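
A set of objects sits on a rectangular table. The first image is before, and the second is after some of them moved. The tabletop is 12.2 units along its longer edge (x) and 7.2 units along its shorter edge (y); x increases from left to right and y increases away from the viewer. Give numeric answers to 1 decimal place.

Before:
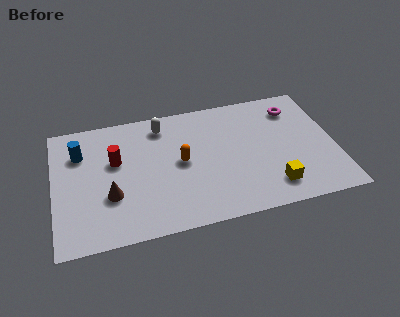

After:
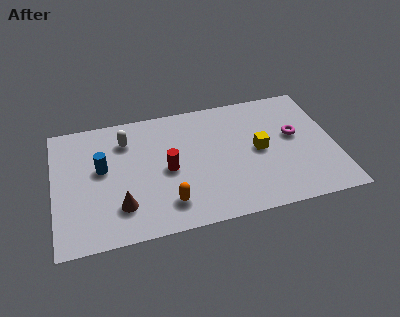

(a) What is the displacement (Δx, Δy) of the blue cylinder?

(0.9, -1.1)

The blue cylinder was at about (1.2, 5.2) and moved to about (2.1, 4.1).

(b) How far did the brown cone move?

0.8

The brown cone moved from about (2.4, 2.5) to (2.8, 1.8), a distance of √(0.4² + 0.7²) ≈ 0.8.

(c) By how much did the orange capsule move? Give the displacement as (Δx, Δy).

(-0.7, -2.2)

The orange capsule started near (5.5, 3.7) and ended near (4.8, 1.5).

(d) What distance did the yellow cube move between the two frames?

2.2

The yellow cube moved from about (9.3, 1.4) to (8.9, 3.6), a distance of √(0.4² + 2.2²) ≈ 2.2.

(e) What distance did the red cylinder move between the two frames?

2.4

The red cylinder moved from about (2.7, 4.4) to (4.9, 3.4), a distance of √(2.2² + 1.0²) ≈ 2.4.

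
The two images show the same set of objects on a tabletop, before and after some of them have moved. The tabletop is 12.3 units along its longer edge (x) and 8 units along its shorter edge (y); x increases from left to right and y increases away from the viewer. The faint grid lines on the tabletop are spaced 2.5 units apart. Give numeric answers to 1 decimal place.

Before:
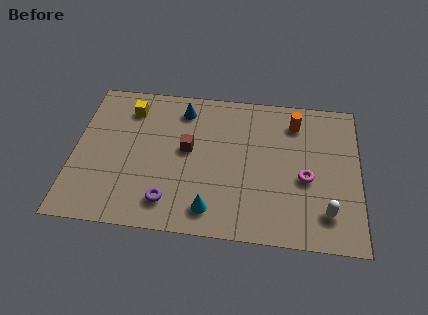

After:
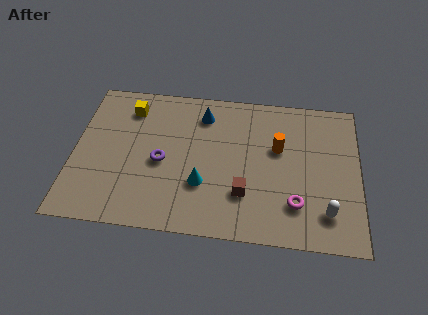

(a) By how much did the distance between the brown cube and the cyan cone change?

-1.5

They were about 3.3 units apart before and 1.8 after — 1.5 units closer together.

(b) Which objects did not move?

the yellow cube and the white capsule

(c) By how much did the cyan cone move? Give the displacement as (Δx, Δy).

(-0.4, 1.3)

The cyan cone was at about (6.0, 1.3) and moved to about (5.6, 2.6).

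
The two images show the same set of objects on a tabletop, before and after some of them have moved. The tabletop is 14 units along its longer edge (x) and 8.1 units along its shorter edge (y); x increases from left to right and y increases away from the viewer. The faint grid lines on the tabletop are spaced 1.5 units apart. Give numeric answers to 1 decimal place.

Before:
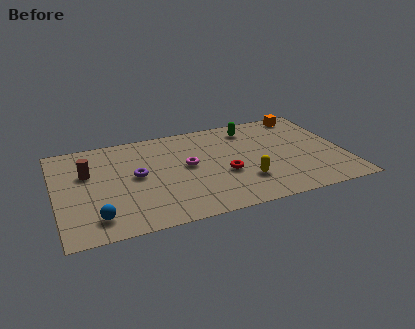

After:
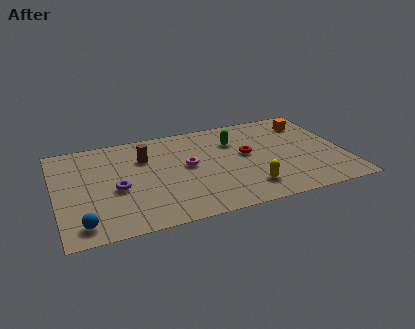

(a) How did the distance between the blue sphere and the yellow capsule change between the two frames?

+0.8

They were about 7.2 units apart before and 8.0 after — 0.8 units further apart.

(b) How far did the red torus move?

1.8

The red torus moved from about (8.1, 3.2) to (9.3, 4.5), a distance of √(1.2² + 1.3²) ≈ 1.8.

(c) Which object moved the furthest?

the brown cylinder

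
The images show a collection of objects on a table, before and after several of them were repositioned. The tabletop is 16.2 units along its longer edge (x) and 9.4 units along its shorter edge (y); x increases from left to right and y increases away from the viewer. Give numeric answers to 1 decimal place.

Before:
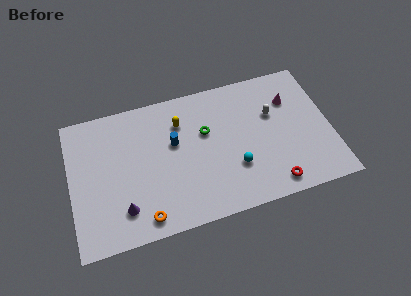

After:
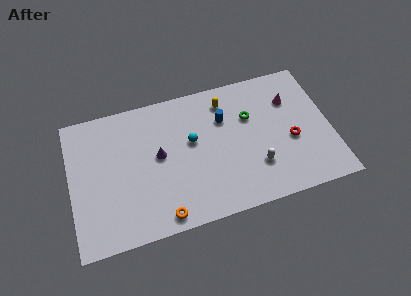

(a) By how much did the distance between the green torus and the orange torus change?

+1.6

They were about 6.3 units apart before and 7.9 after — 1.6 units further apart.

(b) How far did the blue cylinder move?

3.3

The blue cylinder was near (6.5, 5.7) before and (9.7, 6.5) after, so it travelled √(3.2² + 0.8²) ≈ 3.3 units.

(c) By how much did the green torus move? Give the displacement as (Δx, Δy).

(2.8, 0.3)

The green torus was at about (8.5, 5.9) and moved to about (11.3, 6.2).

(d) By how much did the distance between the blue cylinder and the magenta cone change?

-3.3

They were about 7.5 units apart before and 4.2 after — 3.3 units closer together.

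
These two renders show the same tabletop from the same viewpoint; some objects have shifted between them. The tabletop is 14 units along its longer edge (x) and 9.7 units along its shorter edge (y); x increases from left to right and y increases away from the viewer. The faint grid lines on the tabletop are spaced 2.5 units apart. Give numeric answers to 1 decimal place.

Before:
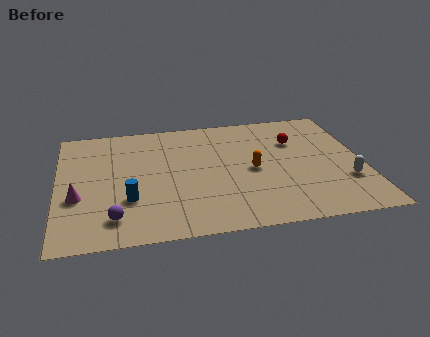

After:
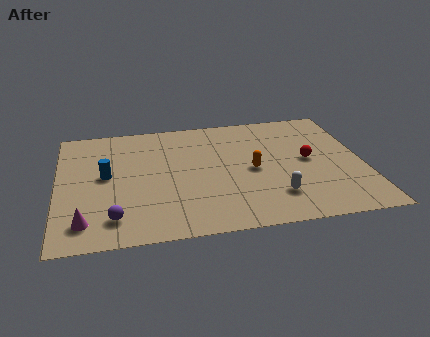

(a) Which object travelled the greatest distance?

the white capsule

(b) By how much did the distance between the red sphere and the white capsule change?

-1.1

Before: roughly 4.3 units apart; after: 3.2. That's 1.1 units closer together.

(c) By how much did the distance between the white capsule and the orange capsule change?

-2.0

Before: roughly 4.5 units apart; after: 2.5. That's 2.0 units closer together.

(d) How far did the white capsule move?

3.4

The white capsule moved from about (13.1, 3.0) to (9.8, 2.3), a distance of √(3.3² + 0.7²) ≈ 3.4.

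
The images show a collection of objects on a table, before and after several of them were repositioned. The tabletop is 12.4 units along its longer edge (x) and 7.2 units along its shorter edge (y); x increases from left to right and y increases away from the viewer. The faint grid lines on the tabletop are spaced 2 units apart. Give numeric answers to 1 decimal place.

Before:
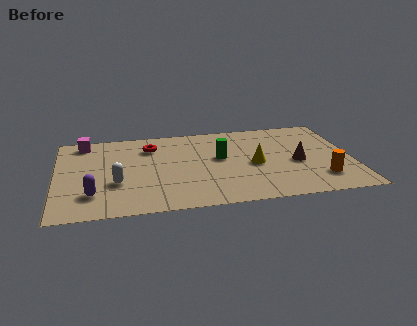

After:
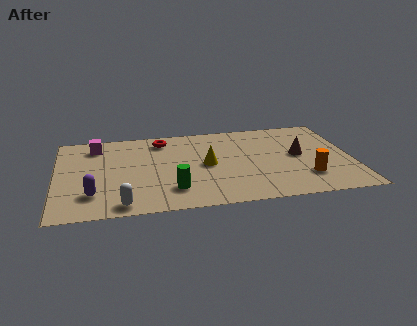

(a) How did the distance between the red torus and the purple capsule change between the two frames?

+0.7

The distance was about 4.5 in the first image and 5.2 in the second, so they moved 0.7 units further apart.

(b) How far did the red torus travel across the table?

0.7

From (4.0, 5.5) to (4.5, 6.0), the red torus covered √(0.5² + 0.5²) ≈ 0.7 units.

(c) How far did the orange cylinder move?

0.6

From (11.0, 1.7) to (10.4, 1.9), the orange cylinder covered √(0.6² + 0.2²) ≈ 0.6 units.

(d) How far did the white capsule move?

1.8

From (2.5, 2.6) to (2.7, 0.8), the white capsule covered √(0.2² + 1.8²) ≈ 1.8 units.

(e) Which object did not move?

the purple capsule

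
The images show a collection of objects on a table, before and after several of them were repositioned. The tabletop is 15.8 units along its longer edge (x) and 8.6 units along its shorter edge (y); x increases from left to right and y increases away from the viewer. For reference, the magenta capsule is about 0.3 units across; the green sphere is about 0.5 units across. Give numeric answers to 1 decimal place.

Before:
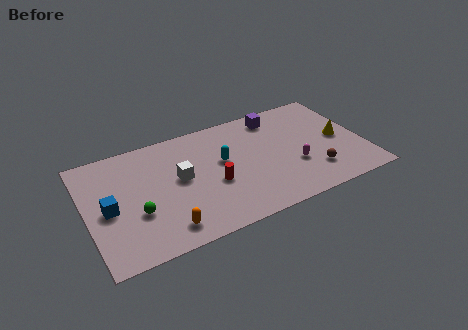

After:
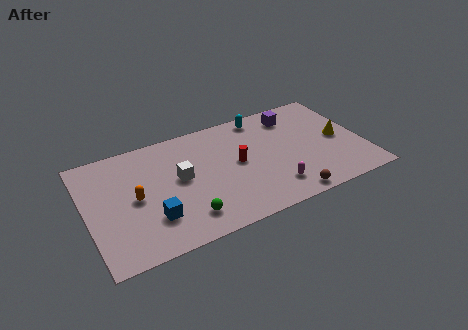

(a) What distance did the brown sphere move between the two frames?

2.1

From (12.7, 2.1) to (11.0, 0.8), the brown sphere covered √(1.7² + 1.3²) ≈ 2.1 units.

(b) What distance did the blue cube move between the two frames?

2.8

From (1.2, 4.0) to (3.5, 2.4), the blue cube covered √(2.3² + 1.6²) ≈ 2.8 units.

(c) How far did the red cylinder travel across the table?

1.8

From (7.1, 3.5) to (8.6, 4.5), the red cylinder covered √(1.5² + 1.0²) ≈ 1.8 units.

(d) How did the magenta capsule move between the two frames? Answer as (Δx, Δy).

(-1.4, -1.2)

The magenta capsule started near (11.7, 3.0) and ended near (10.3, 1.8).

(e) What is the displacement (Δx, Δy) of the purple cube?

(1.0, -0.3)

The purple cube started near (11.2, 7.3) and ended near (12.2, 7.0).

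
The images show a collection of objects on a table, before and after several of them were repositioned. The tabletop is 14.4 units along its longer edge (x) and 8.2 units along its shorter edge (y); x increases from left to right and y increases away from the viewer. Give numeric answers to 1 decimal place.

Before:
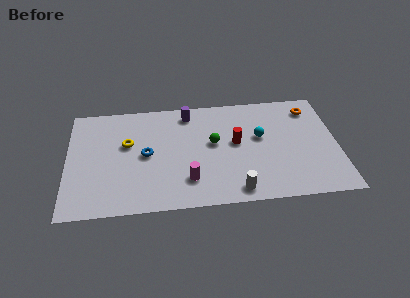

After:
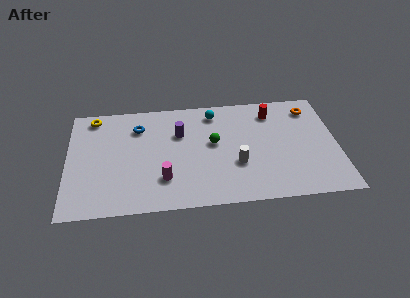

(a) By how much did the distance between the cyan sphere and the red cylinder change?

+1.8

The distance was about 1.3 in the first image and 3.1 in the second, so they moved 1.8 units further apart.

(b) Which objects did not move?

the green sphere and the orange torus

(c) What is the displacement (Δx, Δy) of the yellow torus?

(-1.8, 2.2)

From the two frames, the yellow torus sits at roughly (3.2, 5.0) before and (1.4, 7.2) after.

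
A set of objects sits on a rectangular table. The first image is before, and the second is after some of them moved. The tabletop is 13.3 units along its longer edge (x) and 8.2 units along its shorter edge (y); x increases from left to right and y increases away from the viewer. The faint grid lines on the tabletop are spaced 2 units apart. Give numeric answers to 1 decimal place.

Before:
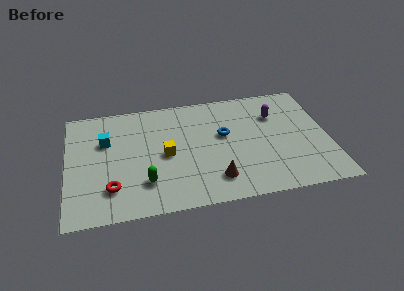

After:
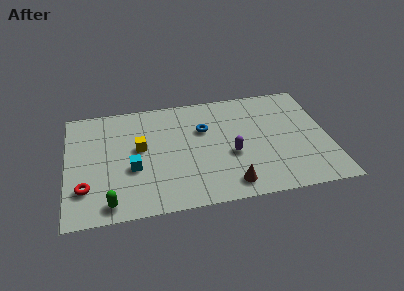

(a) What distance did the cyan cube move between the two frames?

2.6

The cyan cube was near (2.0, 5.4) before and (3.3, 3.2) after, so it travelled √(1.3² + 2.2²) ≈ 2.6 units.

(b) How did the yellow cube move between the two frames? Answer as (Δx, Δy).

(-1.3, 0.7)

The yellow cube was at about (5.0, 3.9) and moved to about (3.7, 4.6).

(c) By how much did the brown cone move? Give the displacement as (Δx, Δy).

(0.7, -0.5)

From the two frames, the brown cone sits at roughly (7.4, 1.7) before and (8.1, 1.2) after.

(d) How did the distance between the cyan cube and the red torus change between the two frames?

-0.8

Before: roughly 3.4 units apart; after: 2.6. That's 0.8 units closer together.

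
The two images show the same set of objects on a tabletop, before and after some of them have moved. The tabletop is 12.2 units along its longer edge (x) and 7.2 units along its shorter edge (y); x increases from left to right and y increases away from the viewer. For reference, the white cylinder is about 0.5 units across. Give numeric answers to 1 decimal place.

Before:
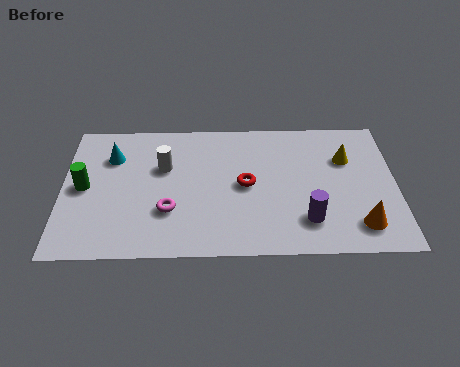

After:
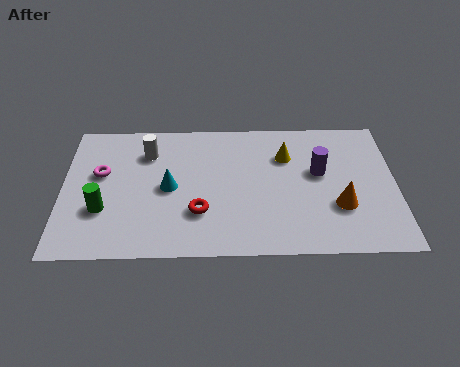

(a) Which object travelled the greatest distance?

the magenta torus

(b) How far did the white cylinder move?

1.0

The white cylinder moved from about (3.7, 4.6) to (3.1, 5.4), a distance of √(0.6² + 0.8²) ≈ 1.0.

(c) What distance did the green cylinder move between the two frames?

1.4

The green cylinder was near (0.8, 3.6) before and (1.5, 2.4) after, so it travelled √(0.7² + 1.2²) ≈ 1.4 units.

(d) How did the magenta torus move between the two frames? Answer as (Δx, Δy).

(-2.5, 2.0)

From the two frames, the magenta torus sits at roughly (3.9, 2.3) before and (1.4, 4.3) after.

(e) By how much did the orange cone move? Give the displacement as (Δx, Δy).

(-0.7, 1.0)

The orange cone started near (10.8, 1.4) and ended near (10.1, 2.4).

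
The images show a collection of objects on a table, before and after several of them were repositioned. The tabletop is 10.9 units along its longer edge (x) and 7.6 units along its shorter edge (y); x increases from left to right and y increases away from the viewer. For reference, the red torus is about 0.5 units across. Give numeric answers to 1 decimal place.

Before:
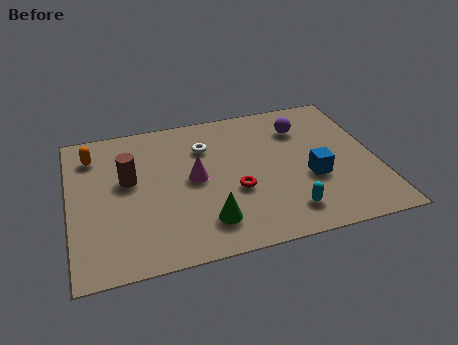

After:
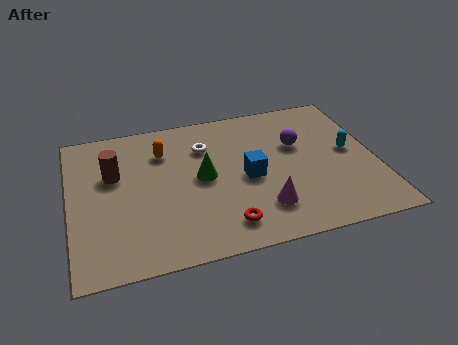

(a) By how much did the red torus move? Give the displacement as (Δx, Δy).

(-0.5, -1.6)

The red torus started near (5.8, 2.9) and ended near (5.3, 1.3).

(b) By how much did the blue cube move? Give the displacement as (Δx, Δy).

(-2.2, 0.6)

The blue cube was at about (8.5, 2.9) and moved to about (6.3, 3.5).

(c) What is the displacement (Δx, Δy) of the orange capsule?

(2.5, -0.4)

From the two frames, the orange capsule sits at roughly (0.9, 6.0) before and (3.4, 5.6) after.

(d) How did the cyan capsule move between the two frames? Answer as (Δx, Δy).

(2.5, 2.6)

From the two frames, the cyan capsule sits at roughly (7.5, 1.4) before and (10.0, 4.0) after.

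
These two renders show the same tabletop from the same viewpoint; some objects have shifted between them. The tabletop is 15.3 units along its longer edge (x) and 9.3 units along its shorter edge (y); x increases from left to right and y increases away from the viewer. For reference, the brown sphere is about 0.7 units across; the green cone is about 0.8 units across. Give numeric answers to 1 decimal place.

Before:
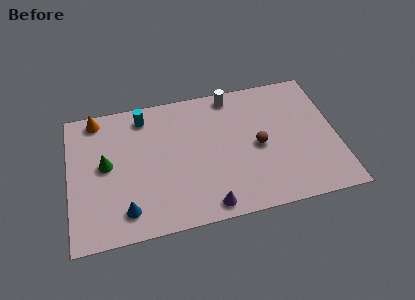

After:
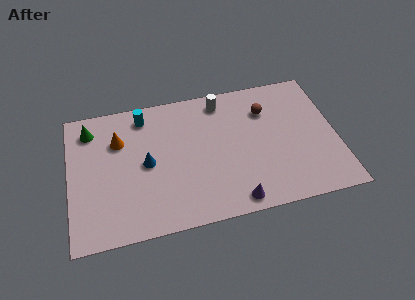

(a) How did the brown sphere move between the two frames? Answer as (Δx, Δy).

(0.6, 2.4)

The brown sphere started near (10.8, 4.4) and ended near (11.4, 6.8).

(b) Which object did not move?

the cyan cylinder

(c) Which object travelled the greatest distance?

the blue cone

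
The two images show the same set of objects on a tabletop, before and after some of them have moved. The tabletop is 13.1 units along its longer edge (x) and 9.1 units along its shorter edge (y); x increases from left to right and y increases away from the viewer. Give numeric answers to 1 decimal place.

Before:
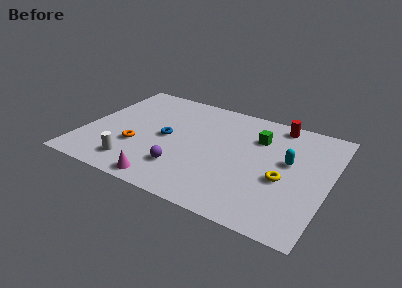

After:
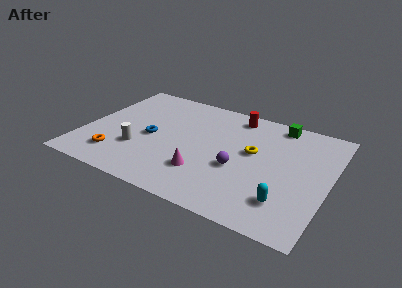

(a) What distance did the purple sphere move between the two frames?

3.1

The purple sphere was near (5.6, 2.3) before and (8.4, 3.6) after, so it travelled √(2.8² + 1.3²) ≈ 3.1 units.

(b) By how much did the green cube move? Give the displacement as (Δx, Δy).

(0.9, 1.6)

The green cube started near (9.1, 6.5) and ended near (10.0, 8.1).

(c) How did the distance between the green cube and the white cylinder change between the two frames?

+0.9

They were about 7.7 units apart before and 8.6 after — 0.9 units further apart.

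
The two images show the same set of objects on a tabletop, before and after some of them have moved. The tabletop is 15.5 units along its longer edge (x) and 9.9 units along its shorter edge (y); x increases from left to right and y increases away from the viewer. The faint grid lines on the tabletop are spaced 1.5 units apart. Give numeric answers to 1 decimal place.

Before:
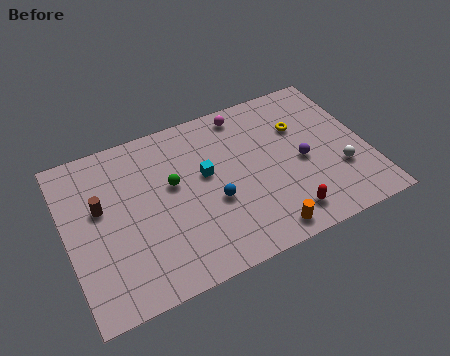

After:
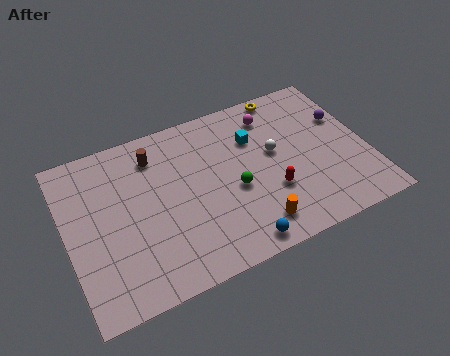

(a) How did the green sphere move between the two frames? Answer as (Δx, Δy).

(3.0, -1.6)

From the two frames, the green sphere sits at roughly (5.5, 5.8) before and (8.5, 4.2) after.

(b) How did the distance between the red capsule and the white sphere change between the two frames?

-1.1

The distance was about 3.5 in the first image and 2.4 in the second, so they moved 1.1 units closer together.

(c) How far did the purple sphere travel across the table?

3.1

The purple sphere moved from about (12.1, 4.5) to (14.6, 6.4), a distance of √(2.5² + 1.9²) ≈ 3.1.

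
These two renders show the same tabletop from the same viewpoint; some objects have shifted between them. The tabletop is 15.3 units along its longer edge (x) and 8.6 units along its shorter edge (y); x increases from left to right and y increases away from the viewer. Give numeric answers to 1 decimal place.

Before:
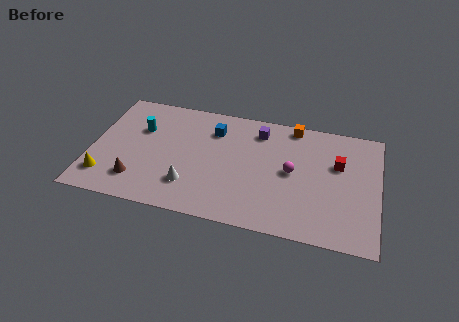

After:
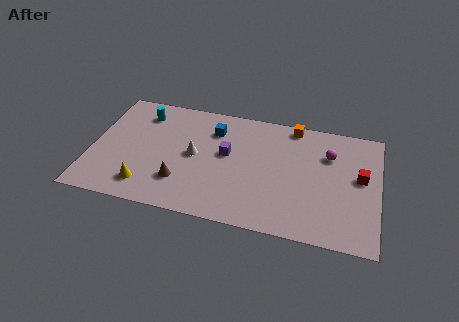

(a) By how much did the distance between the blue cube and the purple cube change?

-0.7

They were about 2.5 units apart before and 1.8 after — 0.7 units closer together.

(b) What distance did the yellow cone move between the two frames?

2.2

The yellow cone moved from about (0.9, 1.8) to (3.1, 1.6), a distance of √(2.2² + 0.2²) ≈ 2.2.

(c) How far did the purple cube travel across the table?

2.6

The purple cube moved from about (8.8, 7.0) to (7.2, 4.9), a distance of √(1.6² + 2.1²) ≈ 2.6.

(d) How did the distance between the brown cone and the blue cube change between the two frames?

-1.5

They were about 6.0 units apart before and 4.5 after — 1.5 units closer together.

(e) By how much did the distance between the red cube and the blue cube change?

+1.3

Before: roughly 6.8 units apart; after: 8.1. That's 1.3 units further apart.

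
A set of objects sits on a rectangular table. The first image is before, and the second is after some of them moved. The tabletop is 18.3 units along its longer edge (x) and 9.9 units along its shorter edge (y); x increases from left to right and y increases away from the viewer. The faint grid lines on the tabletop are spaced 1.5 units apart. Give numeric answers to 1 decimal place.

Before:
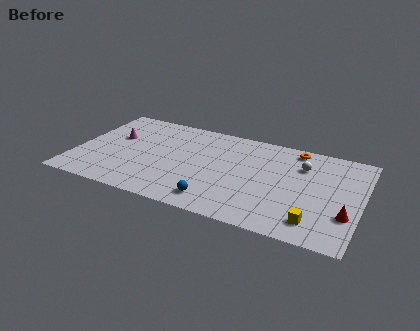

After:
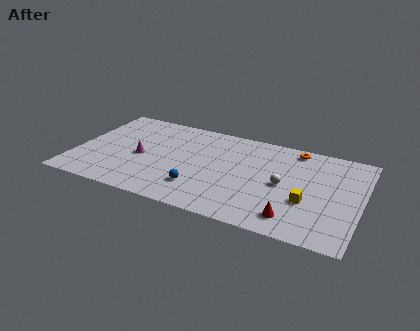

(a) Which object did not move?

the orange torus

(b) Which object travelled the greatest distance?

the red cone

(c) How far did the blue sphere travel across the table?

1.5

The blue sphere was near (9.4, 1.6) before and (8.2, 2.5) after, so it travelled √(1.2² + 0.9²) ≈ 1.5 units.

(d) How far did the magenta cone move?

2.5

From (2.3, 6.1) to (4.2, 4.5), the magenta cone covered √(1.9² + 1.6²) ≈ 2.5 units.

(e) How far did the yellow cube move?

1.9

The yellow cube moved from about (15.6, 1.8) to (15.0, 3.6), a distance of √(0.6² + 1.8²) ≈ 1.9.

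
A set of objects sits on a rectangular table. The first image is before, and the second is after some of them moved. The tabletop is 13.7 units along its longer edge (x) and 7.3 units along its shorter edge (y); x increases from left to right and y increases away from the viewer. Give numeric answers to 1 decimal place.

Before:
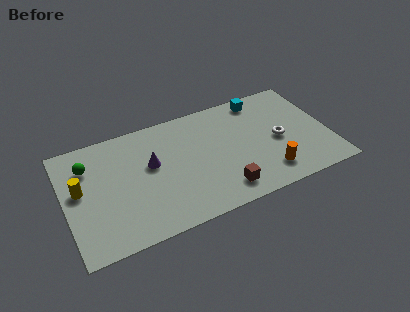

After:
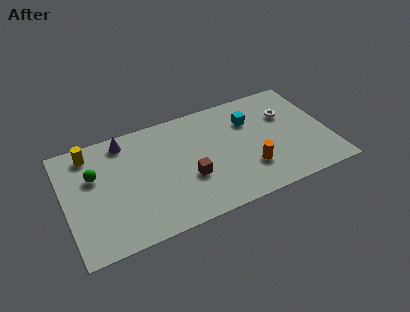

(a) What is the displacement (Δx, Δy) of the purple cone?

(-1.2, 2.0)

From the two frames, the purple cone sits at roughly (4.5, 4.3) before and (3.3, 6.3) after.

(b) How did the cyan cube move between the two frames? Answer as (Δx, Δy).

(-0.7, -1.2)

From the two frames, the cyan cube sits at roughly (10.5, 6.4) before and (9.8, 5.2) after.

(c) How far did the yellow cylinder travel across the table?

2.2

The yellow cylinder moved from about (0.8, 4.1) to (1.5, 6.2), a distance of √(0.7² + 2.1²) ≈ 2.2.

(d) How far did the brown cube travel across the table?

2.1

The brown cube moved from about (7.9, 1.3) to (6.3, 2.7), a distance of √(1.6² + 1.4²) ≈ 2.1.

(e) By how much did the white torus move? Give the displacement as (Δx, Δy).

(0.6, 1.5)

The white torus started near (11.1, 3.4) and ended near (11.7, 4.9).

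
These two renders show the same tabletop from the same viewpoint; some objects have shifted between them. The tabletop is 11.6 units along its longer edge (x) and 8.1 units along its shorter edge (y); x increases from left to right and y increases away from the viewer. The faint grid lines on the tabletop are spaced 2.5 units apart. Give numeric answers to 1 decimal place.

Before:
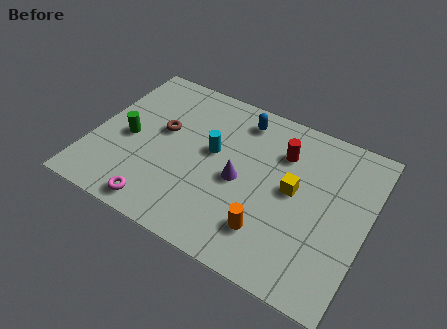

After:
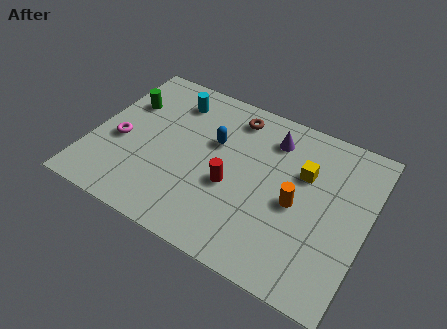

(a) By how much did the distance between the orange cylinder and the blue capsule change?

-1.3

Before: roughly 5.3 units apart; after: 4.0. That's 1.3 units closer together.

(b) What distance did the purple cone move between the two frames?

2.9

The purple cone moved from about (6.3, 3.7) to (7.3, 6.4), a distance of √(1.0² + 2.7²) ≈ 2.9.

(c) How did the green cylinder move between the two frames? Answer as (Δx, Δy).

(-0.4, 1.8)

The green cylinder started near (1.5, 3.7) and ended near (1.1, 5.5).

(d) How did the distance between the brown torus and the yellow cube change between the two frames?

-2.2

The distance was about 5.7 in the first image and 3.5 in the second, so they moved 2.2 units closer together.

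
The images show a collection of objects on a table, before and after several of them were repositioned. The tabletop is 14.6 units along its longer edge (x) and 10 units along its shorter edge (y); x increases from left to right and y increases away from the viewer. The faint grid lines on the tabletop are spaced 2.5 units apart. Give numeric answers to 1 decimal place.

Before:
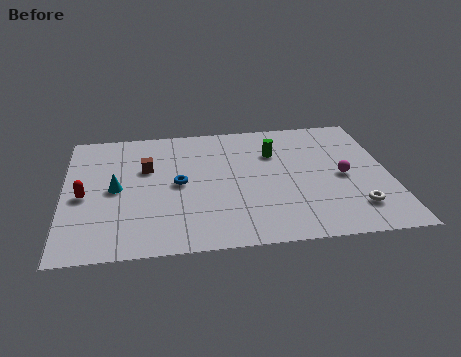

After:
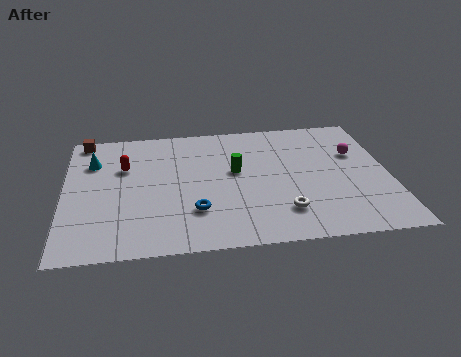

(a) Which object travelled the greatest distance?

the brown cube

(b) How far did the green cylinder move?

2.2

The green cylinder was near (9.5, 7.0) before and (7.7, 5.7) after, so it travelled √(1.8² + 1.3²) ≈ 2.2 units.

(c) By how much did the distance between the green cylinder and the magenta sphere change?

+1.8

Before: roughly 3.8 units apart; after: 5.6. That's 1.8 units further apart.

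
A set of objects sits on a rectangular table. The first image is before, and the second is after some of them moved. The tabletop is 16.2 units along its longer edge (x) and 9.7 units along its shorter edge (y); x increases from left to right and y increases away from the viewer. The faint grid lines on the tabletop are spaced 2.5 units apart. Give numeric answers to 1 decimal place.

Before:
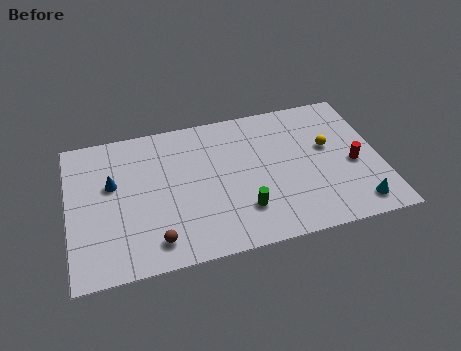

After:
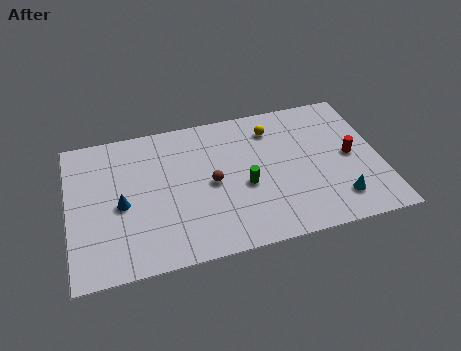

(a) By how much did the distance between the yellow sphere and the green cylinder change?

-1.7

They were about 5.7 units apart before and 4.0 after — 1.7 units closer together.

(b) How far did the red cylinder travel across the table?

0.6

From (14.8, 4.2) to (14.7, 4.8), the red cylinder covered √(0.1² + 0.6²) ≈ 0.6 units.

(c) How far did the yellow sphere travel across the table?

3.4

The yellow sphere moved from about (13.6, 5.7) to (10.8, 7.7), a distance of √(2.8² + 2.0²) ≈ 3.4.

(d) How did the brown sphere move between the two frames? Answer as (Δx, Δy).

(3.1, 3.1)

The brown sphere started near (4.3, 1.6) and ended near (7.4, 4.7).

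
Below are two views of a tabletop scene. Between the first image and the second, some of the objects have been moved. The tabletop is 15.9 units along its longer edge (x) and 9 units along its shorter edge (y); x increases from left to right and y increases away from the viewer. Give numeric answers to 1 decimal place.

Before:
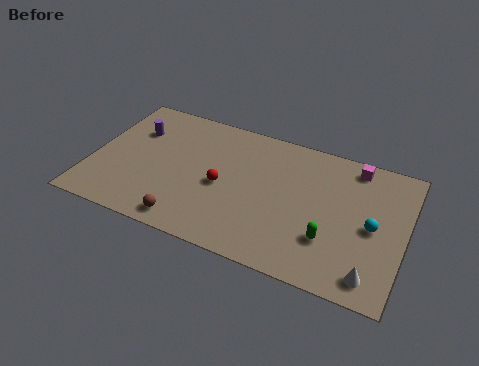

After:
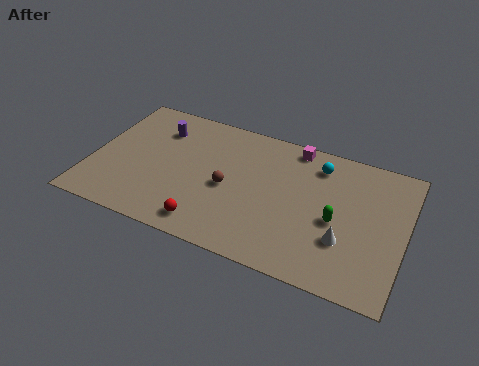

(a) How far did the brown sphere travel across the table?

3.4

The brown sphere was near (5.3, 1.1) before and (7.0, 4.1) after, so it travelled √(1.7² + 3.0²) ≈ 3.4 units.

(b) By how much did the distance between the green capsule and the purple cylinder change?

-1.2

They were about 11.0 units apart before and 9.8 after — 1.2 units closer together.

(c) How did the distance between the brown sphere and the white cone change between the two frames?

-3.1

Before: roughly 9.2 units apart; after: 6.1. That's 3.1 units closer together.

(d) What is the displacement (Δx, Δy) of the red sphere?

(-0.4, -2.8)

The red sphere started near (6.7, 4.1) and ended near (6.3, 1.3).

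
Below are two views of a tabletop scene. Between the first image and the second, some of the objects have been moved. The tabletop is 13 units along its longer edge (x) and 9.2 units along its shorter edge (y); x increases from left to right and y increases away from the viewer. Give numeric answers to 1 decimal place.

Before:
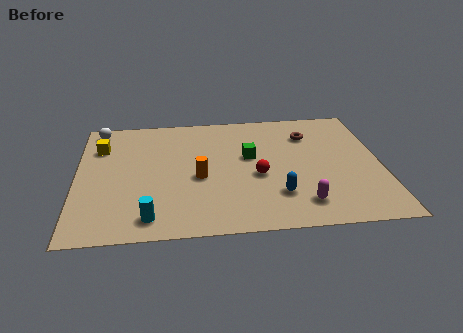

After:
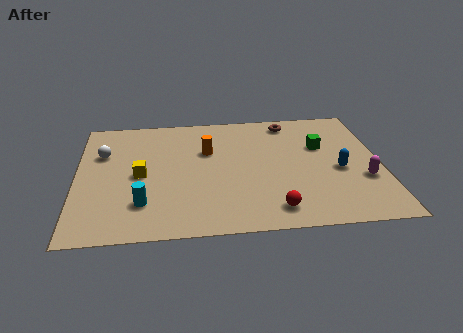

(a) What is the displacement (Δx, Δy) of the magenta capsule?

(2.7, 1.5)

The magenta capsule started near (9.5, 1.7) and ended near (12.2, 3.2).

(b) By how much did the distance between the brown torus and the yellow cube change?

-1.6

They were about 9.0 units apart before and 7.4 after — 1.6 units closer together.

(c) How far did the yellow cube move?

2.9

The yellow cube was near (1.0, 6.7) before and (2.7, 4.4) after, so it travelled √(1.7² + 2.3²) ≈ 2.9 units.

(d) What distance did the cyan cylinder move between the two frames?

1.0

From (3.1, 1.3) to (2.8, 2.3), the cyan cylinder covered √(0.3² + 1.0²) ≈ 1.0 units.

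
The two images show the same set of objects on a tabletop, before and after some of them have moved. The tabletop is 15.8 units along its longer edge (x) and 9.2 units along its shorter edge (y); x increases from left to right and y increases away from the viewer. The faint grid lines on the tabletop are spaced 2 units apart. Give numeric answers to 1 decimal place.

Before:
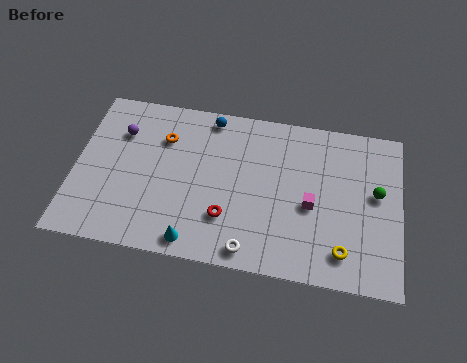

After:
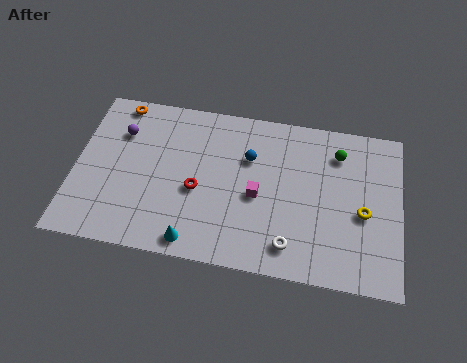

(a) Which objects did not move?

the cyan cone and the purple sphere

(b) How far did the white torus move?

2.0

The white torus was near (8.7, 1.0) before and (10.6, 1.6) after, so it travelled √(1.9² + 0.6²) ≈ 2.0 units.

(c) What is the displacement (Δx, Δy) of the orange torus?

(-2.3, 1.7)

From the two frames, the orange torus sits at roughly (4.2, 6.6) before and (1.9, 8.3) after.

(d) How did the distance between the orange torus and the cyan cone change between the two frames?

+2.5

The distance was about 5.9 in the first image and 8.4 in the second, so they moved 2.5 units further apart.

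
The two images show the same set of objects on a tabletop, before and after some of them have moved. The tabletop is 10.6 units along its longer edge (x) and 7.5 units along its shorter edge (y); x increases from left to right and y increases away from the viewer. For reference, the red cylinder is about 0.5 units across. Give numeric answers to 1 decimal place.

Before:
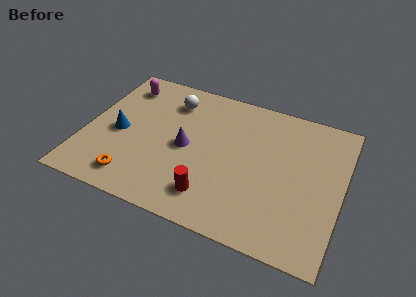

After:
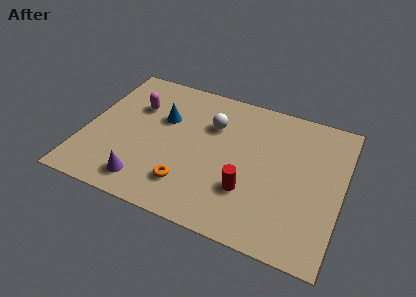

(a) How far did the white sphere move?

1.9

From (3.3, 5.9) to (5.1, 5.2), the white sphere covered √(1.8² + 0.7²) ≈ 1.9 units.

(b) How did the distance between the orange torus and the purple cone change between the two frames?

-1.3

Before: roughly 3.1 units apart; after: 1.8. That's 1.3 units closer together.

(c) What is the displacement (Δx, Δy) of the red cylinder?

(1.4, 0.8)

From the two frames, the red cylinder sits at roughly (5.5, 1.5) before and (6.9, 2.3) after.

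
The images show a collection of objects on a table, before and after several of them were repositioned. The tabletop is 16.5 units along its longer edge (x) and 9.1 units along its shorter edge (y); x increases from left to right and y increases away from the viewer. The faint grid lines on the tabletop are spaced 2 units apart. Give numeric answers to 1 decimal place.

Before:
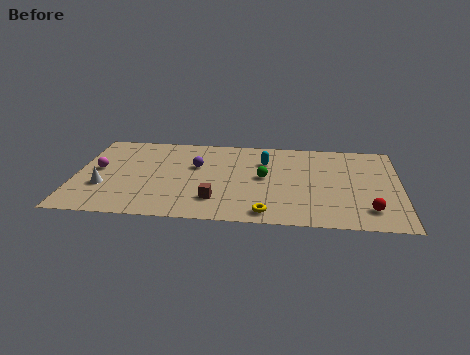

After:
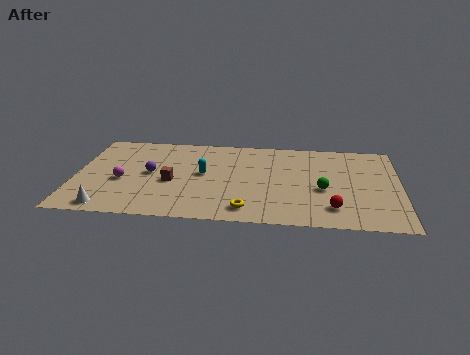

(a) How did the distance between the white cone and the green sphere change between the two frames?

+2.9

The distance was about 8.3 in the first image and 11.2 in the second, so they moved 2.9 units further apart.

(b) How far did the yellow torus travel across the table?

1.0

From (9.8, 1.1) to (8.8, 1.4), the yellow torus covered √(1.0² + 0.3²) ≈ 1.0 units.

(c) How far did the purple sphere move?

2.5

From (6.1, 5.7) to (3.8, 4.7), the purple sphere covered √(2.3² + 1.0²) ≈ 2.5 units.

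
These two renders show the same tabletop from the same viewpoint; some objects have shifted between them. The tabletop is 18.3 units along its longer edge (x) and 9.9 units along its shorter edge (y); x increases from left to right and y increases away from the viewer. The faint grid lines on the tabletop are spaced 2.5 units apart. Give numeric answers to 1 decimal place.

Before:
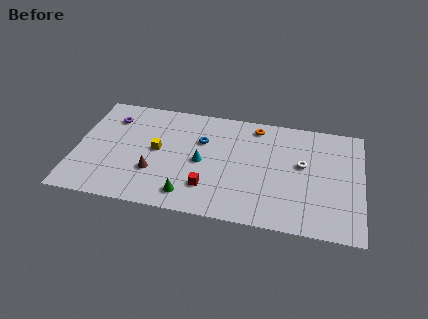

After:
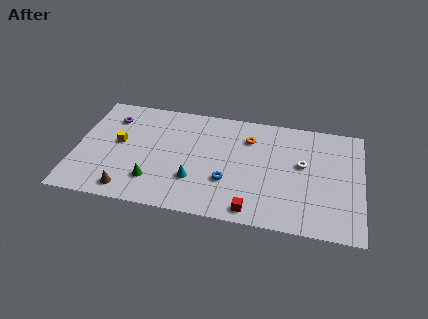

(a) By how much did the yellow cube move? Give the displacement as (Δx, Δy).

(-2.5, 0.2)

The yellow cube was at about (5.2, 5.2) and moved to about (2.7, 5.4).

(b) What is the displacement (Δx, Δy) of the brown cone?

(-1.5, -1.9)

The brown cone was at about (5.1, 3.2) and moved to about (3.6, 1.3).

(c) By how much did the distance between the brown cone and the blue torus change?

+2.0

They were about 4.5 units apart before and 6.5 after — 2.0 units further apart.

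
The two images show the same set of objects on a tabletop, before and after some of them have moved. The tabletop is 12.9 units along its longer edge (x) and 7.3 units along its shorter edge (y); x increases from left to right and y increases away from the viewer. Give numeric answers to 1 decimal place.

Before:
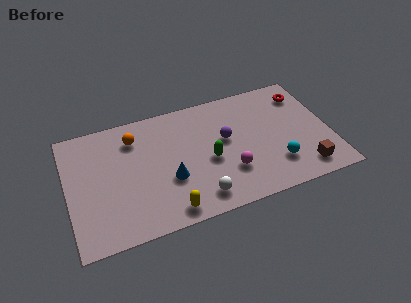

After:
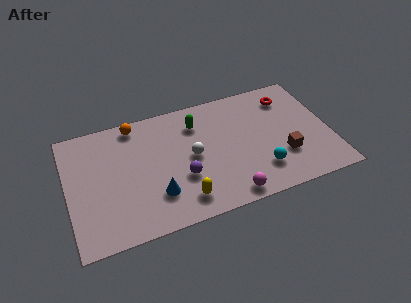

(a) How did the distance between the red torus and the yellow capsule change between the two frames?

-1.4

The distance was about 8.7 in the first image and 7.3 in the second, so they moved 1.4 units closer together.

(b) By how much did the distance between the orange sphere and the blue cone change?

+1.2

Before: roughly 3.4 units apart; after: 4.6. That's 1.2 units further apart.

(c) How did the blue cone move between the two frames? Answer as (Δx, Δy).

(-0.7, -0.7)

From the two frames, the blue cone sits at roughly (4.9, 2.7) before and (4.2, 2.0) after.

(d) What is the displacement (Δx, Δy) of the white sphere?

(-0.1, 2.5)

The white sphere started near (6.2, 1.2) and ended near (6.1, 3.7).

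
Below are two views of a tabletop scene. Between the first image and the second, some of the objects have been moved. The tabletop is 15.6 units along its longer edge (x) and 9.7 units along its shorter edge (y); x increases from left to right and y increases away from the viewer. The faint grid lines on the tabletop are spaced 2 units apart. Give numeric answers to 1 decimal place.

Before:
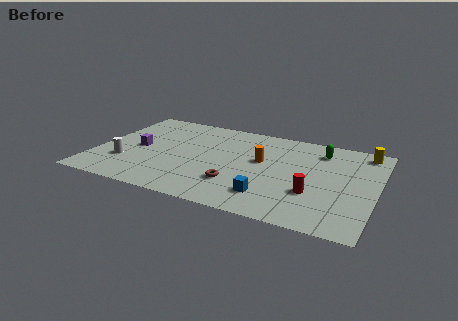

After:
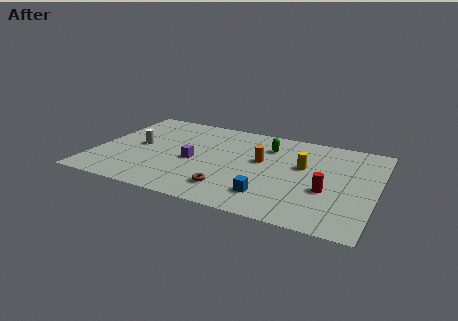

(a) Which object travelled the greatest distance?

the yellow cylinder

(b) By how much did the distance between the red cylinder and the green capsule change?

+0.5

They were about 4.6 units apart before and 5.1 after — 0.5 units further apart.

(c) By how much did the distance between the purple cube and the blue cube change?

-3.1

Before: roughly 8.1 units apart; after: 5.0. That's 3.1 units closer together.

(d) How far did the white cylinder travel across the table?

2.2

The white cylinder moved from about (1.8, 2.9) to (2.3, 5.0), a distance of √(0.5² + 2.1²) ≈ 2.2.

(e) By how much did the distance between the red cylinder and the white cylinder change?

+0.3

They were about 10.5 units apart before and 10.8 after — 0.3 units further apart.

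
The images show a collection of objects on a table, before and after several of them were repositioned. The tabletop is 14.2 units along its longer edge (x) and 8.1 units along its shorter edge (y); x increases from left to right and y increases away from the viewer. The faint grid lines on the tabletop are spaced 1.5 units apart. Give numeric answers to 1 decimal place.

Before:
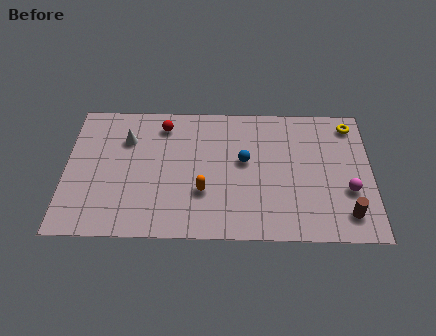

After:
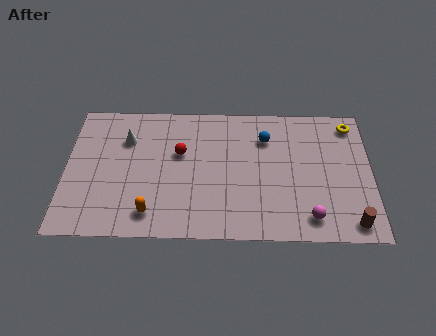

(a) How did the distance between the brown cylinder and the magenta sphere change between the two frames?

+0.5

The distance was about 1.4 in the first image and 1.9 in the second, so they moved 0.5 units further apart.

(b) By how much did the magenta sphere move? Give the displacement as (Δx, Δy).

(-1.8, -1.6)

The magenta sphere started near (13.1, 2.9) and ended near (11.3, 1.3).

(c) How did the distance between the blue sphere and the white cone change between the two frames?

+0.9

Before: roughly 5.6 units apart; after: 6.5. That's 0.9 units further apart.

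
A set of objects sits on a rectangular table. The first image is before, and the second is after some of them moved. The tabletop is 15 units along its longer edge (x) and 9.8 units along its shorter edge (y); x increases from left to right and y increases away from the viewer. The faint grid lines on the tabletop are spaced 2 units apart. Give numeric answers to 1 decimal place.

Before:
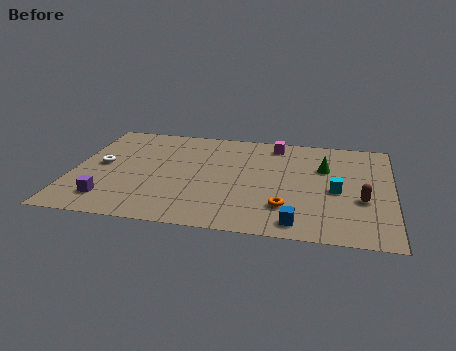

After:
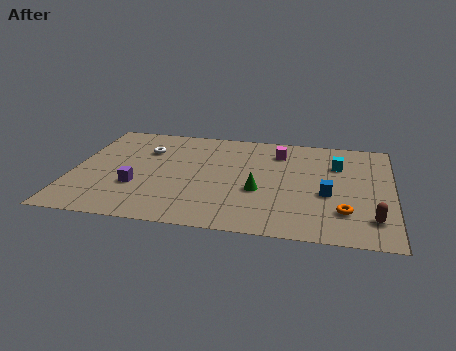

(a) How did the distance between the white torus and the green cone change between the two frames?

-4.3

Before: roughly 10.6 units apart; after: 6.3. That's 4.3 units closer together.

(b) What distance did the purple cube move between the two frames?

1.8

The purple cube moved from about (1.9, 1.9) to (3.1, 3.3), a distance of √(1.2² + 1.4²) ≈ 1.8.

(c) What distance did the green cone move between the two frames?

4.0

From (11.8, 6.5) to (8.8, 3.8), the green cone covered √(3.0² + 2.7²) ≈ 4.0 units.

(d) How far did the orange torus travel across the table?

2.7

The orange torus was near (10.1, 2.5) before and (12.8, 2.5) after, so it travelled √(2.7² + 0.0²) ≈ 2.7 units.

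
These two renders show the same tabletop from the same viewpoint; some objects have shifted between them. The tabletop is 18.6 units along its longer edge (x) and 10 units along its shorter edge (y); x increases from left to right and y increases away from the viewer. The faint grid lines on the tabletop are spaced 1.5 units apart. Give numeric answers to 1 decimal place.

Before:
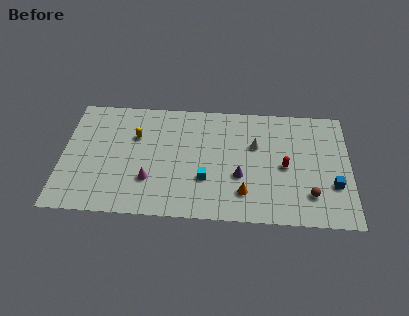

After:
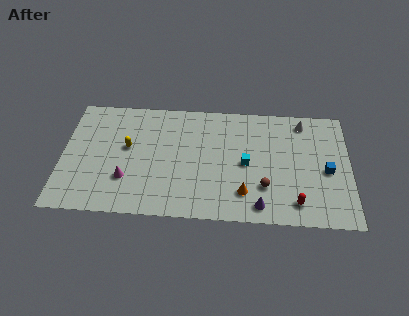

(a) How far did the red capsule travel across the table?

3.1

The red capsule moved from about (14.4, 4.7) to (15.1, 1.7), a distance of √(0.7² + 3.0²) ≈ 3.1.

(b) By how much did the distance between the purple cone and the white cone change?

+4.9

Before: roughly 2.9 units apart; after: 7.8. That's 4.9 units further apart.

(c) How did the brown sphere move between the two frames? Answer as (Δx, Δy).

(-2.9, 0.5)

The brown sphere was at about (16.0, 2.4) and moved to about (13.1, 2.9).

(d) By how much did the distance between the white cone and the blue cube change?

-1.5

The distance was about 5.9 in the first image and 4.4 in the second, so they moved 1.5 units closer together.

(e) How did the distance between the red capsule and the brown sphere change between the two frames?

-0.5

They were about 2.8 units apart before and 2.3 after — 0.5 units closer together.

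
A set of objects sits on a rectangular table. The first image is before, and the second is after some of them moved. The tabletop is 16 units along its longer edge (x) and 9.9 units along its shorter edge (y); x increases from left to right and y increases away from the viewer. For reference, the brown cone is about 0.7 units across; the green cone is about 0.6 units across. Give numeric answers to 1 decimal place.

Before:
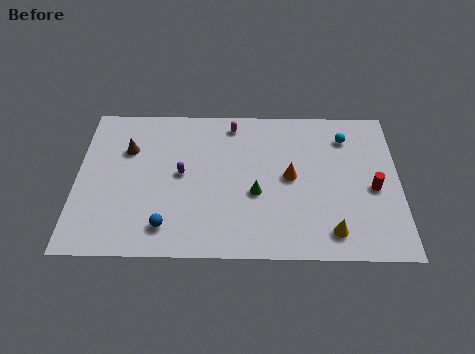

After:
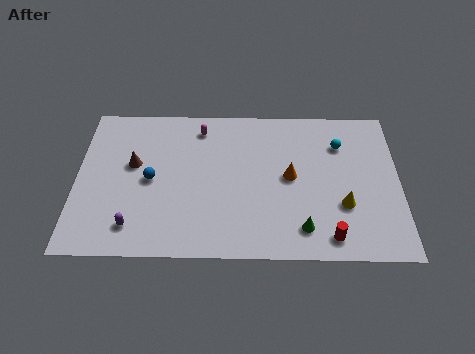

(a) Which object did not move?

the orange cone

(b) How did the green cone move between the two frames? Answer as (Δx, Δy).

(2.3, -2.2)

The green cone was at about (8.9, 4.0) and moved to about (11.2, 1.8).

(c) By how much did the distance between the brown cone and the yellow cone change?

-0.7

The distance was about 11.4 in the first image and 10.7 in the second, so they moved 0.7 units closer together.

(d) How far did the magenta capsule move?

1.6

From (7.7, 8.6) to (6.1, 8.3), the magenta capsule covered √(1.6² + 0.3²) ≈ 1.6 units.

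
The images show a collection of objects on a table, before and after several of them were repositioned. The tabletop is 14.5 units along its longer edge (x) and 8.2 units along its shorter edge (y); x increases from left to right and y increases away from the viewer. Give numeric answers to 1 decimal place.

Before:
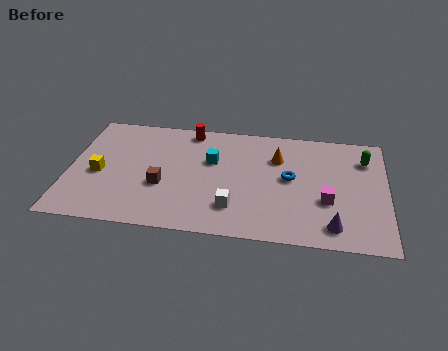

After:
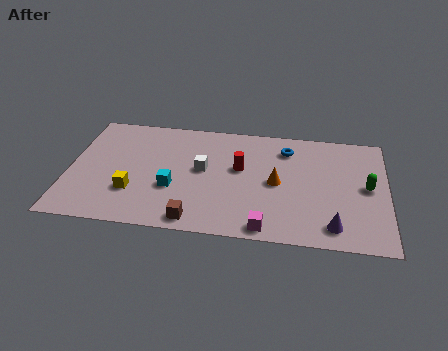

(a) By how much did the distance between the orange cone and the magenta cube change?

-0.4

The distance was about 3.6 in the first image and 3.2 in the second, so they moved 0.4 units closer together.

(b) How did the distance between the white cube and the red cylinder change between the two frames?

-4.0

The distance was about 5.7 in the first image and 1.7 in the second, so they moved 4.0 units closer together.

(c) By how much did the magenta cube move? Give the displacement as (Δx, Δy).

(-2.7, -2.2)

The magenta cube was at about (11.8, 3.0) and moved to about (9.1, 0.8).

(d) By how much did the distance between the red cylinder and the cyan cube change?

+1.1

They were about 2.4 units apart before and 3.5 after — 1.1 units further apart.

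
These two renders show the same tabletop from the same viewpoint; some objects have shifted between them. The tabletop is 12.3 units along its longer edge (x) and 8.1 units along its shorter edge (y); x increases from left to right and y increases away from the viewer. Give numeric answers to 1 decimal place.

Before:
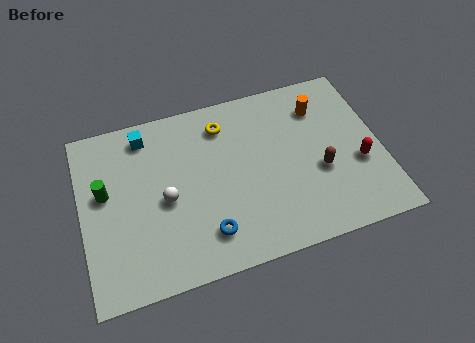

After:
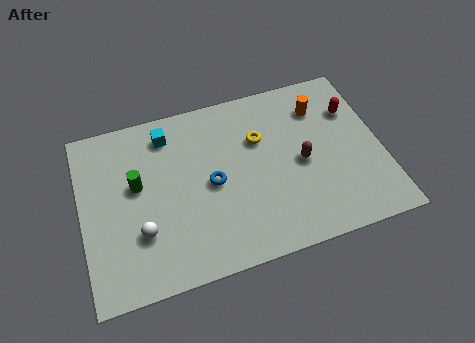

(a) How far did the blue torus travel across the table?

2.2

The blue torus moved from about (4.9, 1.7) to (5.3, 3.9), a distance of √(0.4² + 2.2²) ≈ 2.2.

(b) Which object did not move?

the orange cylinder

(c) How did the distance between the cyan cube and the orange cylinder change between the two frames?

-0.9

They were about 7.2 units apart before and 6.3 after — 0.9 units closer together.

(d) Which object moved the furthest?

the red capsule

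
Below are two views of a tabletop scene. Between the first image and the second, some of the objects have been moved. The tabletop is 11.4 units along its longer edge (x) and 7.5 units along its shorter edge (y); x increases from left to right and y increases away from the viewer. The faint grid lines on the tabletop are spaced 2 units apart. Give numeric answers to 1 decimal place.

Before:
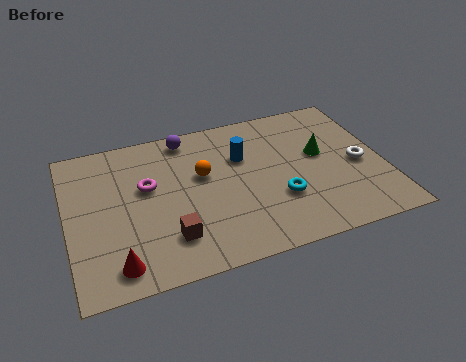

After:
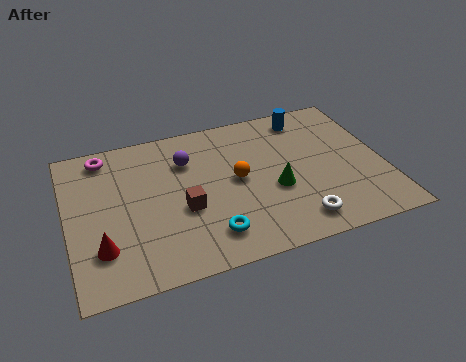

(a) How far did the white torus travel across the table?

3.3

From (10.5, 3.4) to (8.0, 1.2), the white torus covered √(2.5² + 2.2²) ≈ 3.3 units.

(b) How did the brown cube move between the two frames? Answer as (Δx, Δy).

(0.6, 1.2)

The brown cube was at about (3.5, 1.8) and moved to about (4.1, 3.0).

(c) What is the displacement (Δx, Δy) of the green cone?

(-1.8, -1.3)

The green cone started near (9.2, 4.3) and ended near (7.4, 3.0).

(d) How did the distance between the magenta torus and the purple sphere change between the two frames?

+0.5

They were about 2.6 units apart before and 3.1 after — 0.5 units further apart.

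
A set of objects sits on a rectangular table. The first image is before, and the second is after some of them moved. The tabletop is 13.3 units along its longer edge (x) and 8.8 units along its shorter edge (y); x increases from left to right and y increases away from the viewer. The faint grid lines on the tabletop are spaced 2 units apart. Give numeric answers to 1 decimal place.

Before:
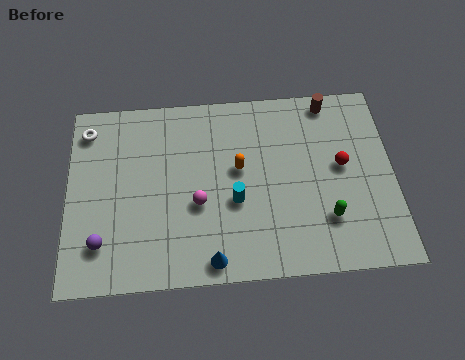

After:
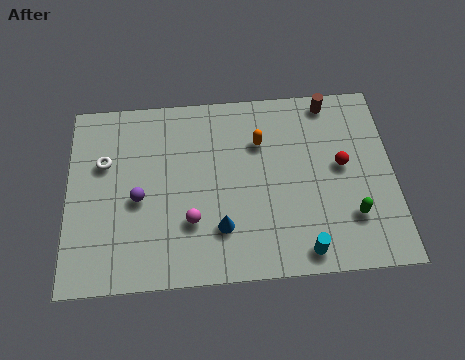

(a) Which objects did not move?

the red sphere and the brown cylinder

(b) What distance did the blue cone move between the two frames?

1.5

From (5.8, 0.9) to (6.2, 2.3), the blue cone covered √(0.4² + 1.4²) ≈ 1.5 units.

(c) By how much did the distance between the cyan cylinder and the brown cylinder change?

+1.1

Before: roughly 5.9 units apart; after: 7.0. That's 1.1 units further apart.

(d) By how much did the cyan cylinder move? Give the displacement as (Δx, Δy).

(2.7, -2.5)

The cyan cylinder started near (6.8, 3.5) and ended near (9.5, 1.0).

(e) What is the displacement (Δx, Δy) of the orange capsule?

(0.9, 1.2)

From the two frames, the orange capsule sits at roughly (7.0, 5.0) before and (7.9, 6.2) after.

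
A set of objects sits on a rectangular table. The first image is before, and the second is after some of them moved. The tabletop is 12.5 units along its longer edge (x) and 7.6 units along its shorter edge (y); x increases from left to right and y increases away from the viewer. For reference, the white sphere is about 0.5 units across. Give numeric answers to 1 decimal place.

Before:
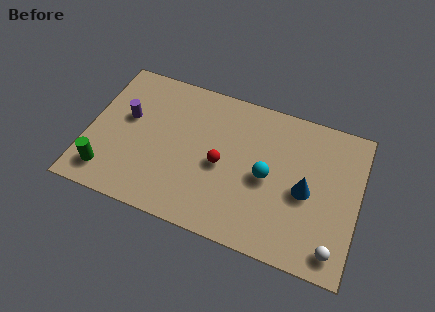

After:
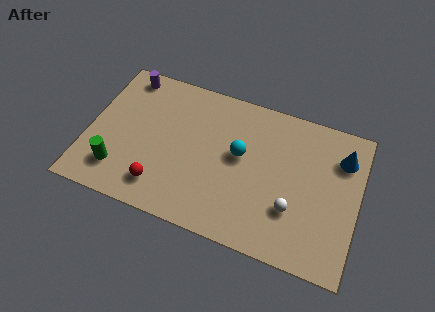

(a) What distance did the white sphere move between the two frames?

2.4

The white sphere was near (11.6, 1.1) before and (9.6, 2.4) after, so it travelled √(2.0² + 1.3²) ≈ 2.4 units.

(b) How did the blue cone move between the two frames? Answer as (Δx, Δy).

(1.5, 2.2)

The blue cone was at about (10.1, 3.5) and moved to about (11.6, 5.7).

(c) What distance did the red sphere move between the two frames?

3.3

The red sphere moved from about (6.2, 3.5) to (3.6, 1.5), a distance of √(2.6² + 2.0²) ≈ 3.3.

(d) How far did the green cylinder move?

0.6

The green cylinder was near (1.1, 1.4) before and (1.6, 1.7) after, so it travelled √(0.5² + 0.3²) ≈ 0.6 units.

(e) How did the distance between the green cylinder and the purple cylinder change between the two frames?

+1.8

The distance was about 3.2 in the first image and 5.0 in the second, so they moved 1.8 units further apart.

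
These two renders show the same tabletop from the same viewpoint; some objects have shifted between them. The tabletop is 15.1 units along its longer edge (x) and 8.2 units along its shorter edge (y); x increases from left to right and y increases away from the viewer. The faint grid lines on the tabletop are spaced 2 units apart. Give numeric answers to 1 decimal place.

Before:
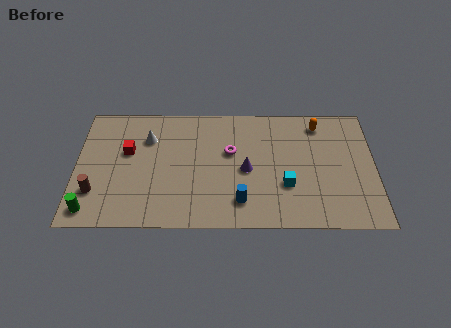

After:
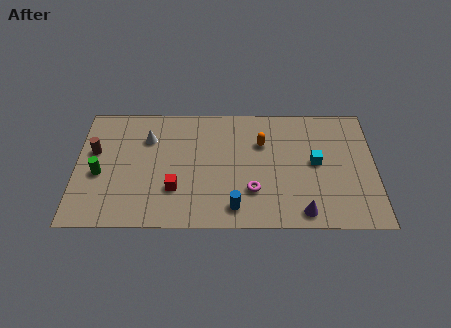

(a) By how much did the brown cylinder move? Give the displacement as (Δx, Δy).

(-0.1, 2.7)

The brown cylinder started near (1.0, 2.3) and ended near (0.9, 5.0).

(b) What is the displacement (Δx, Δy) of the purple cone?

(2.8, -2.8)

The purple cone started near (8.6, 3.8) and ended near (11.4, 1.0).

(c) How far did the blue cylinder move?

0.5

The blue cylinder moved from about (8.3, 1.7) to (8.0, 1.3), a distance of √(0.3² + 0.4²) ≈ 0.5.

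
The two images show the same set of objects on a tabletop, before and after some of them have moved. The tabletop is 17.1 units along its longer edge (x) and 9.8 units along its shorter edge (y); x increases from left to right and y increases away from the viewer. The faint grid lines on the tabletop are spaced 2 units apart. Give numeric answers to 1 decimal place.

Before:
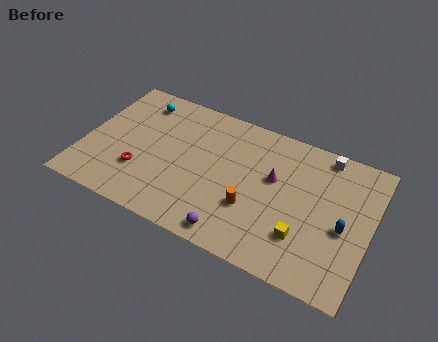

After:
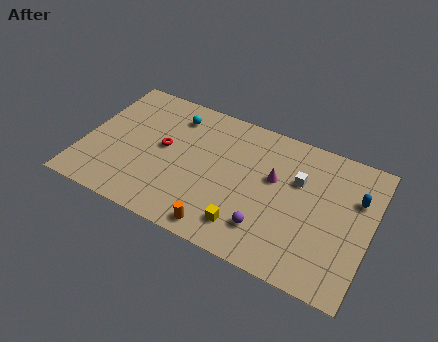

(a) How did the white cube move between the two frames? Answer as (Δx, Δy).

(-1.3, -2.4)

From the two frames, the white cube sits at roughly (14.0, 8.8) before and (12.7, 6.4) after.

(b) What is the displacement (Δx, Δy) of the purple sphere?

(1.8, 1.2)

From the two frames, the purple sphere sits at roughly (9.5, 1.1) before and (11.3, 2.3) after.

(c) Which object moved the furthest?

the yellow cube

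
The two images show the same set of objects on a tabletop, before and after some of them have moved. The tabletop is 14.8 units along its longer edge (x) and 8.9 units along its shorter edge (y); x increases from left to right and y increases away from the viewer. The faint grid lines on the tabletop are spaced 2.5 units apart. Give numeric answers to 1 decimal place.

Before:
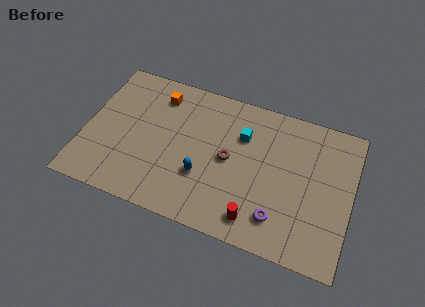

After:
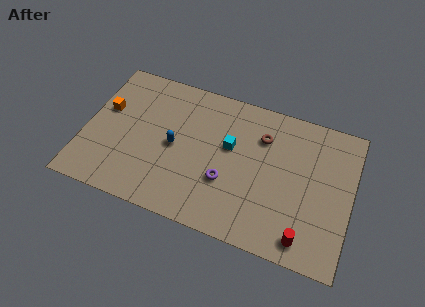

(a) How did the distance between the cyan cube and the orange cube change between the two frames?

+2.1

Before: roughly 4.9 units apart; after: 7.0. That's 2.1 units further apart.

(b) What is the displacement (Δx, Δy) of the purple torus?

(-3.0, 1.2)

From the two frames, the purple torus sits at roughly (11.0, 1.9) before and (8.0, 3.1) after.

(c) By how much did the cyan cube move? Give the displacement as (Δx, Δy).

(-0.6, -0.9)

From the two frames, the cyan cube sits at roughly (8.6, 6.2) before and (8.0, 5.3) after.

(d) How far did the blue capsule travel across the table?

2.1

From (6.7, 3.0) to (5.0, 4.3), the blue capsule covered √(1.7² + 1.3²) ≈ 2.1 units.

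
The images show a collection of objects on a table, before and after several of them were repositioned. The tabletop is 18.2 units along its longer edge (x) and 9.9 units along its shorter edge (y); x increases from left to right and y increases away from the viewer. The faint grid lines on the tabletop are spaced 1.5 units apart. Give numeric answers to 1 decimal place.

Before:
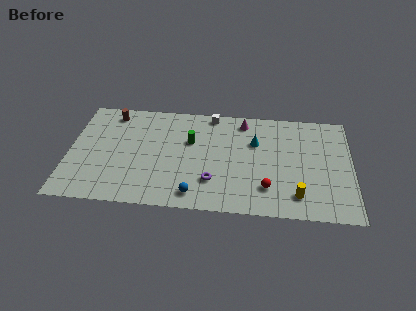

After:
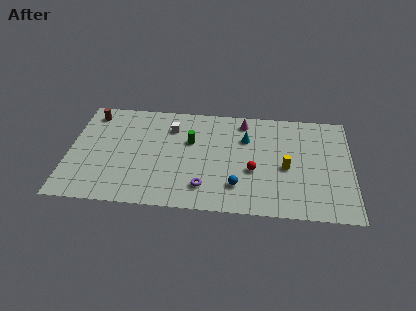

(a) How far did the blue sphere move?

2.9

The blue sphere moved from about (8.2, 1.4) to (10.9, 2.4), a distance of √(2.7² + 1.0²) ≈ 2.9.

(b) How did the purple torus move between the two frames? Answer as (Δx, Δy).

(-0.5, -0.6)

The purple torus started near (9.3, 2.7) and ended near (8.8, 2.1).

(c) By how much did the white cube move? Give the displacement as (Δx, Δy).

(-2.6, -1.5)

The white cube started near (9.1, 9.0) and ended near (6.5, 7.5).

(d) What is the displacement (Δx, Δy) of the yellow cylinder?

(-0.7, 2.5)

From the two frames, the yellow cylinder sits at roughly (14.7, 1.9) before and (14.0, 4.4) after.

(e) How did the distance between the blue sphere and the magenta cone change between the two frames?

-1.6

They were about 7.7 units apart before and 6.1 after — 1.6 units closer together.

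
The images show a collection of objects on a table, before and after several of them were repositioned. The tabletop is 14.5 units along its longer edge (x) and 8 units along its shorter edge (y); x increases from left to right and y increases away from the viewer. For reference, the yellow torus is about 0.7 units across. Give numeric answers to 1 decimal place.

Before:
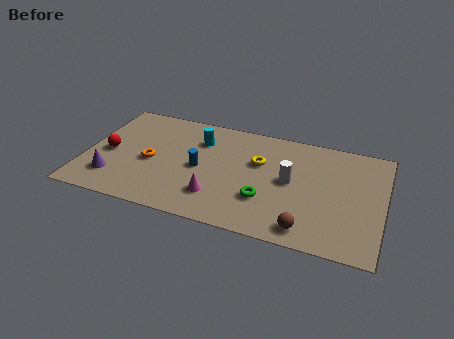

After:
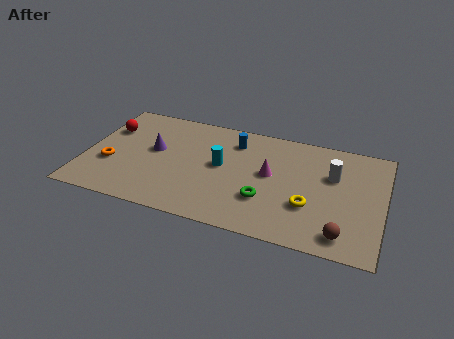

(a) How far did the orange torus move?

2.0

From (3.2, 3.6) to (1.3, 2.9), the orange torus covered √(1.9² + 0.7²) ≈ 2.0 units.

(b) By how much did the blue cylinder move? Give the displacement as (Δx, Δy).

(1.5, 2.5)

The blue cylinder was at about (5.6, 3.8) and moved to about (7.1, 6.3).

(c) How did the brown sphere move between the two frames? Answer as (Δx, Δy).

(1.7, 0.1)

The brown sphere was at about (11.0, 1.1) and moved to about (12.7, 1.2).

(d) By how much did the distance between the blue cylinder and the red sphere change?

+1.8

Before: roughly 4.5 units apart; after: 6.3. That's 1.8 units further apart.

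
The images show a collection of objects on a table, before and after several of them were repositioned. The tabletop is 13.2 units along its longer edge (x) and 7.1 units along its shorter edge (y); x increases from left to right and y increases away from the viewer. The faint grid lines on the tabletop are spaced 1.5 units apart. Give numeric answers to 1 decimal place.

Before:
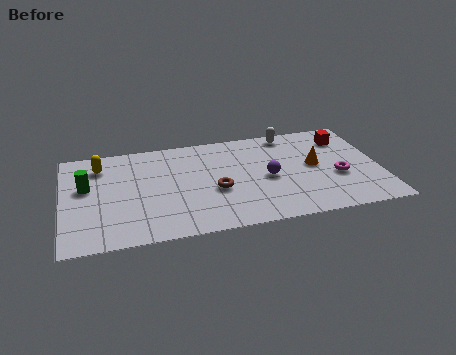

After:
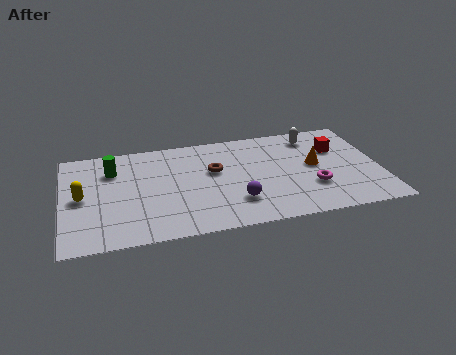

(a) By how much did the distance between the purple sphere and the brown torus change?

+0.3

The distance was about 2.2 in the first image and 2.5 in the second, so they moved 0.3 units further apart.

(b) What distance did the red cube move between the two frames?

0.8

From (11.9, 5.5) to (11.5, 4.8), the red cube covered √(0.4² + 0.7²) ≈ 0.8 units.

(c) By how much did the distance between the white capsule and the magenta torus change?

-0.3

The distance was about 3.9 in the first image and 3.6 in the second, so they moved 0.3 units closer together.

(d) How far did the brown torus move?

1.4

The brown torus moved from about (6.3, 2.9) to (6.3, 4.3), a distance of √(0.0² + 1.4²) ≈ 1.4.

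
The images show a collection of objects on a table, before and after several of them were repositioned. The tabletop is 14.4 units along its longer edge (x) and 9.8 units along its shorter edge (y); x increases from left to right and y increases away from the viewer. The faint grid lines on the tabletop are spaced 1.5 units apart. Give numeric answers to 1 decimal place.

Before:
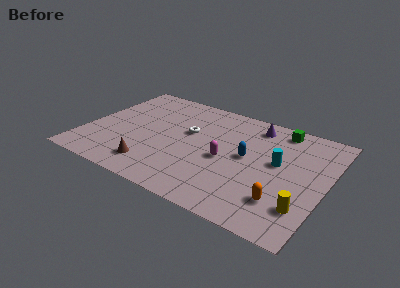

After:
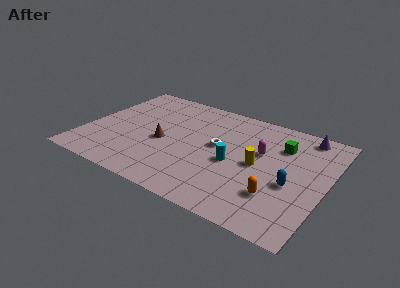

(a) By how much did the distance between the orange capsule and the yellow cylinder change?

+1.3

Before: roughly 1.2 units apart; after: 2.5. That's 1.3 units further apart.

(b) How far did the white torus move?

2.0

From (6.0, 5.9) to (7.9, 5.4), the white torus covered √(1.9² + 0.5²) ≈ 2.0 units.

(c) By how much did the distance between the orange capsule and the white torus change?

-2.4

They were about 7.1 units apart before and 4.7 after — 2.4 units closer together.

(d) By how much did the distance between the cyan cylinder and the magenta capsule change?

-1.0

The distance was about 3.2 in the first image and 2.2 in the second, so they moved 1.0 units closer together.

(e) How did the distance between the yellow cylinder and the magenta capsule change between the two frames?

-4.1

The distance was about 5.3 in the first image and 1.2 in the second, so they moved 4.1 units closer together.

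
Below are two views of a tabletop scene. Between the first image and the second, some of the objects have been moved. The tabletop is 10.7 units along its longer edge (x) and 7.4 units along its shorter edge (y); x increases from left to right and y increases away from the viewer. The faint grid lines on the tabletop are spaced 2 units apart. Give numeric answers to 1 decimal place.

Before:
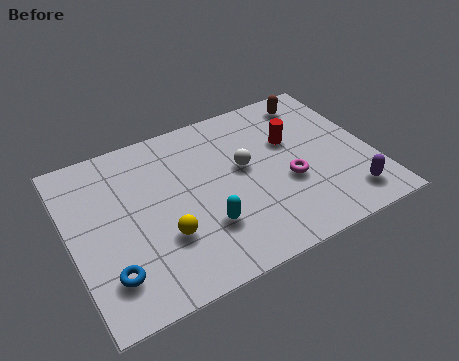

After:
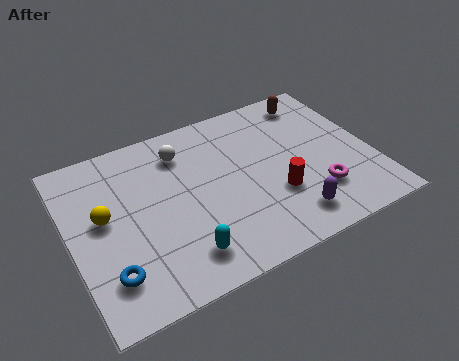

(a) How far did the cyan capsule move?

1.2

From (4.5, 2.2) to (3.6, 1.4), the cyan capsule covered √(0.9² + 0.8²) ≈ 1.2 units.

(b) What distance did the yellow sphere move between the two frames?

2.5

The yellow sphere was near (3.1, 2.4) before and (1.2, 4.1) after, so it travelled √(1.9² + 1.7²) ≈ 2.5 units.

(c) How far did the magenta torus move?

1.3

From (7.6, 2.9) to (8.5, 2.0), the magenta torus covered √(0.9² + 0.9²) ≈ 1.3 units.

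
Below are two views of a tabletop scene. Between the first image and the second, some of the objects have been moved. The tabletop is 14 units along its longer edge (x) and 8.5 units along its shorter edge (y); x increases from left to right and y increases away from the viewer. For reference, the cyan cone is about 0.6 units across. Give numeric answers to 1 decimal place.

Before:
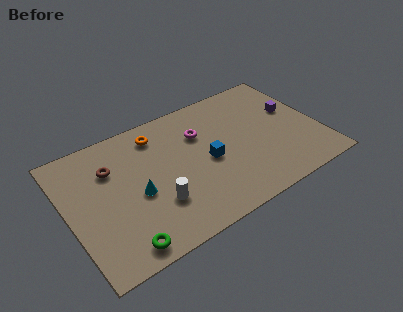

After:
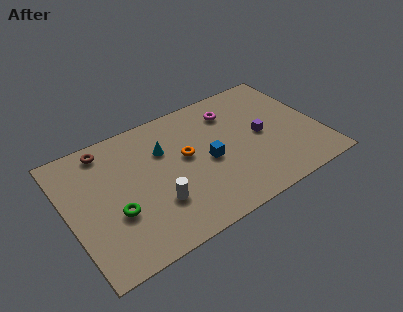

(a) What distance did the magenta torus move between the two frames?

2.0

The magenta torus moved from about (7.6, 5.9) to (9.5, 6.6), a distance of √(1.9² + 0.7²) ≈ 2.0.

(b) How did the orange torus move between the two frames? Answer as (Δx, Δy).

(1.3, -2.2)

From the two frames, the orange torus sits at roughly (5.3, 7.0) before and (6.6, 4.8) after.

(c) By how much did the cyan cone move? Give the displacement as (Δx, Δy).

(1.8, 2.1)

The cyan cone started near (3.7, 3.7) and ended near (5.5, 5.8).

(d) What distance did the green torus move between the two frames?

2.1

The green torus was near (2.4, 1.0) before and (2.4, 3.1) after, so it travelled √(0.0² + 2.1²) ≈ 2.1 units.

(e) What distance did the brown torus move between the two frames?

1.4

From (2.6, 6.0) to (2.5, 7.4), the brown torus covered √(0.1² + 1.4²) ≈ 1.4 units.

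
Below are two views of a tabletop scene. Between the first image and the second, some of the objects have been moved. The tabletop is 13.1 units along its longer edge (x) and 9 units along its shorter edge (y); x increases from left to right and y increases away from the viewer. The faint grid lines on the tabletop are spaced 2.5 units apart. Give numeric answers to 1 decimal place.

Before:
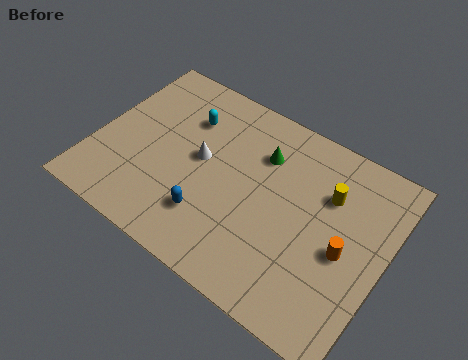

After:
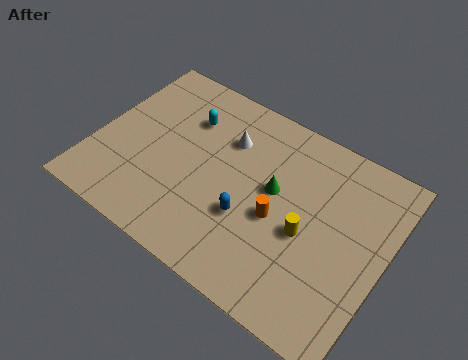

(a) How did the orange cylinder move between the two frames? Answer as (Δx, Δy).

(-3.0, -0.1)

The orange cylinder was at about (11.4, 4.0) and moved to about (8.4, 3.9).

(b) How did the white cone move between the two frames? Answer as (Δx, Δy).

(0.9, 1.6)

From the two frames, the white cone sits at roughly (4.7, 4.8) before and (5.6, 6.4) after.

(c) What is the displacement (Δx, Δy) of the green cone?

(0.8, -1.4)

The green cone started near (7.2, 6.5) and ended near (8.0, 5.1).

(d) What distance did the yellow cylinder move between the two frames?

2.4

The yellow cylinder was near (10.3, 6.2) before and (9.7, 3.9) after, so it travelled √(0.6² + 2.3²) ≈ 2.4 units.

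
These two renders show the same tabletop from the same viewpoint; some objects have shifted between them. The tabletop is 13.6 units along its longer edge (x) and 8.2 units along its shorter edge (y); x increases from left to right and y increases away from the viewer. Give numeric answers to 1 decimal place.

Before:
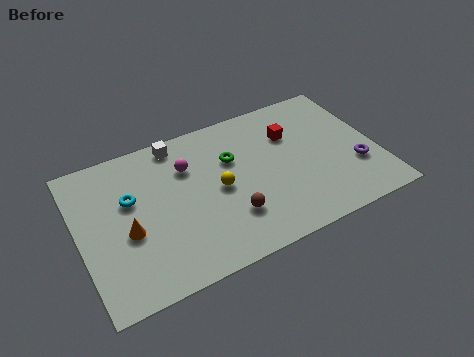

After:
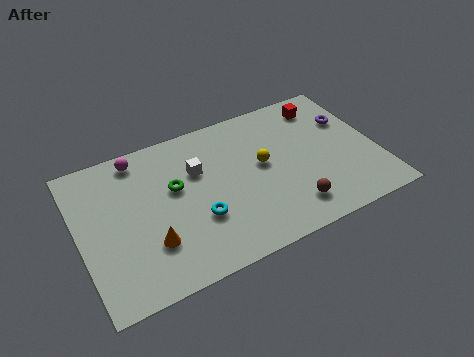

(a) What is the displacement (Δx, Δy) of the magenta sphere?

(-2.1, 1.4)

The magenta sphere was at about (5.1, 5.8) and moved to about (3.0, 7.2).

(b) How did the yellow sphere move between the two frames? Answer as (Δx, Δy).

(2.1, 0.5)

The yellow sphere started near (6.3, 4.0) and ended near (8.4, 4.5).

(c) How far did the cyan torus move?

3.6

The cyan torus was near (2.4, 5.1) before and (5.2, 2.8) after, so it travelled √(2.8² + 2.3²) ≈ 3.6 units.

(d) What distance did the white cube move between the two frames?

2.0

The white cube moved from about (4.8, 7.3) to (5.5, 5.4), a distance of √(0.7² + 1.9²) ≈ 2.0.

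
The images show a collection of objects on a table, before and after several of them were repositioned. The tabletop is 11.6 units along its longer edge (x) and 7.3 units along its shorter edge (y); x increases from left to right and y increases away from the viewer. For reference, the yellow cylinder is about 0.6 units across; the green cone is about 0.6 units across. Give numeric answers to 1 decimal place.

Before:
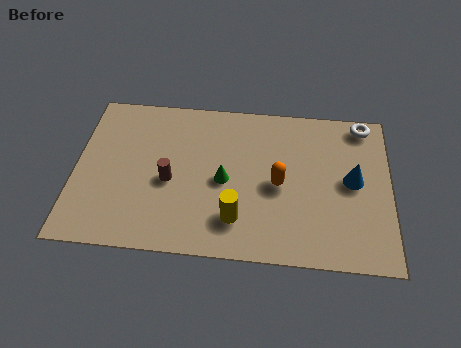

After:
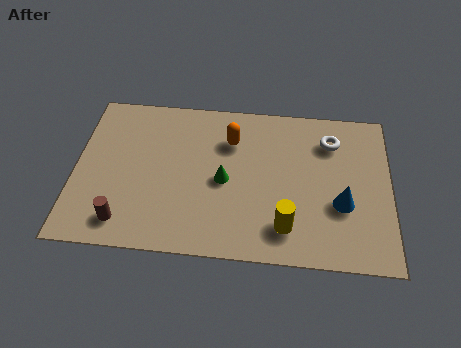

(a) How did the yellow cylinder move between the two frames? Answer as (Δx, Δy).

(1.8, -0.2)

The yellow cylinder was at about (6.0, 1.7) and moved to about (7.8, 1.5).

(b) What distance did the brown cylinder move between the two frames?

2.6

From (3.5, 3.2) to (1.9, 1.2), the brown cylinder covered √(1.6² + 2.0²) ≈ 2.6 units.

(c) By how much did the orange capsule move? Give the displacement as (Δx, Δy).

(-1.8, 1.9)

From the two frames, the orange capsule sits at roughly (7.5, 3.4) before and (5.7, 5.3) after.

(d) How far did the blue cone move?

1.2

From (10.2, 3.8) to (9.8, 2.7), the blue cone covered √(0.4² + 1.1²) ≈ 1.2 units.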